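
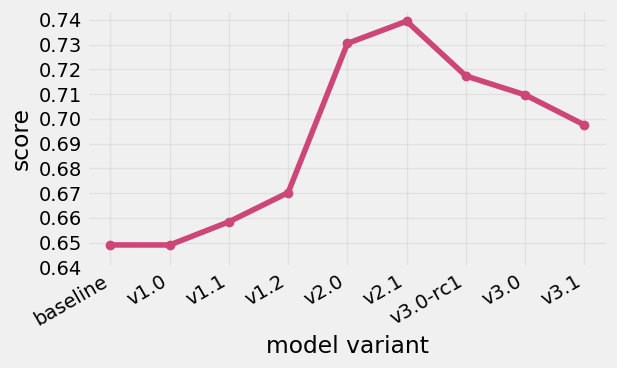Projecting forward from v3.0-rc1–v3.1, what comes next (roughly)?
Last three: 0.72, 0.71, 0.70 → slope ≈ -0.01/step → next ≈ 0.69.

≈ 0.69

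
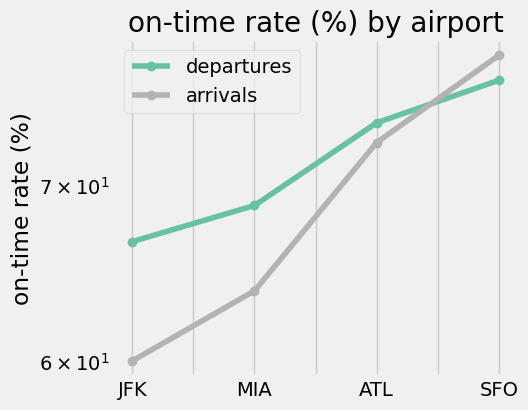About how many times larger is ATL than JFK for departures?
ATL ≈ 74, JFK ≈ 66; 74/66 ≈ 1.12.

≈ 1.12×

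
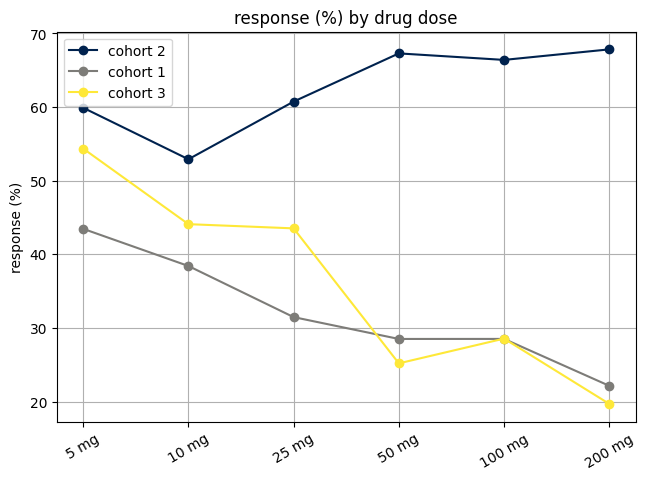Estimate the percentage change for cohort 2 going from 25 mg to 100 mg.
25 mg ≈ 60, 100 mg ≈ 65; (65 − 60) / 60 ≈ +8.3%.

≈ +8.3%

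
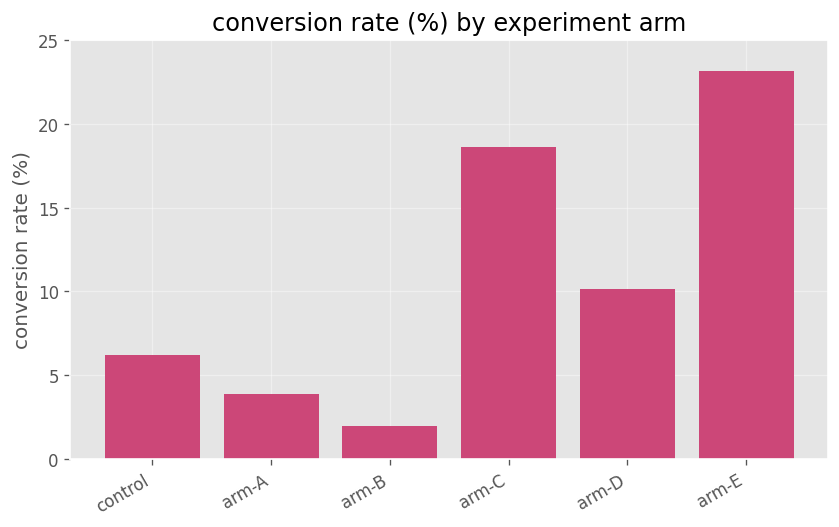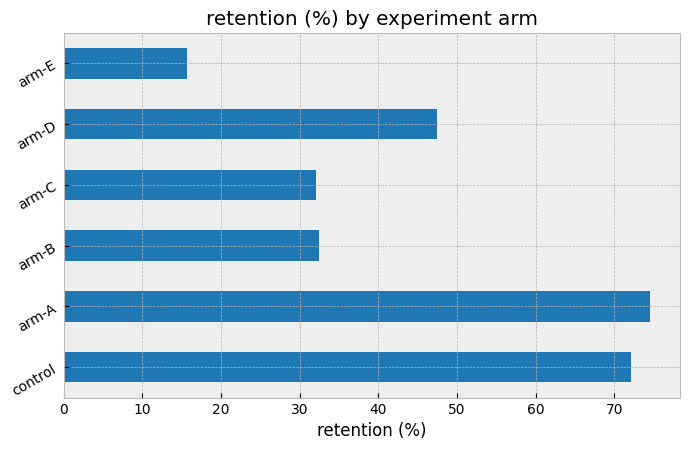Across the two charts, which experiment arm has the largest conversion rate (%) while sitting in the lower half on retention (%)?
Chart 2 median retention (%) ≈ 40; below-median experiment arms: arm-B, arm-C, arm-E. Among those, arm-E has the highest conversion rate (%) (≈ 25).

arm-E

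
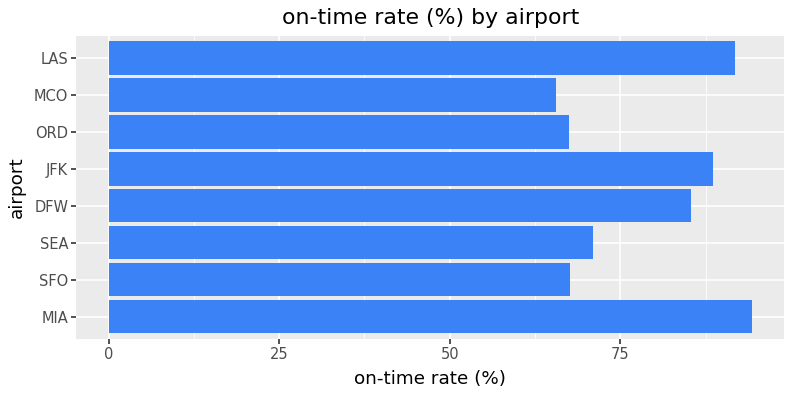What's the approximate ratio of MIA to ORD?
MIA ≈ 90, ORD ≈ 70; 90/70 ≈ 1.29.

≈ 1.29×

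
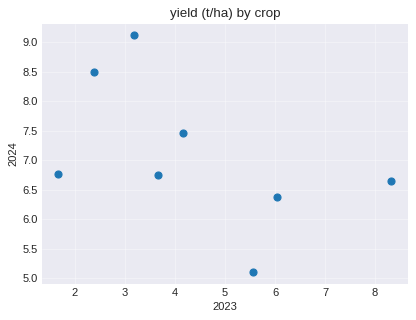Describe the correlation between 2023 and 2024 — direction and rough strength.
negative, moderate

Points are negatively correlated; moderate (|r| ≈ 0.5).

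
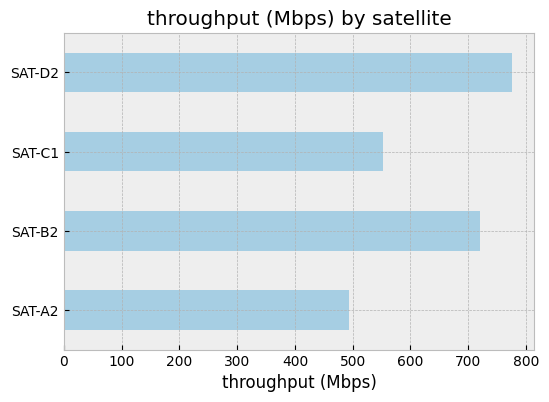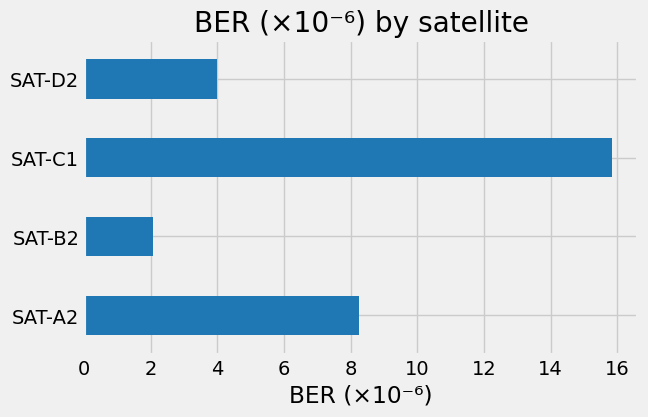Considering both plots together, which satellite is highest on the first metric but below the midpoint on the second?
Chart 2 median BER (×10⁻⁶) ≈ 6; below-median satellites: SAT-B2, SAT-D2. Among those, SAT-D2 has the highest throughput (Mbps) (≈ 800).

SAT-D2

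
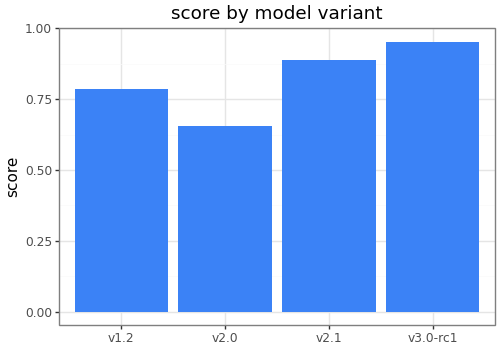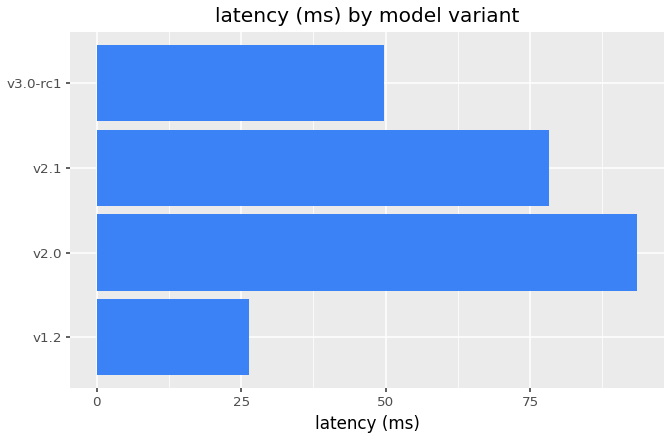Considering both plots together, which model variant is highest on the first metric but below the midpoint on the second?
v3.0-rc1

Chart 2 median latency (ms) ≈ 60; below-median model variants: v1.2, v3.0-rc1. Among those, v3.0-rc1 has the highest score (≈ 1).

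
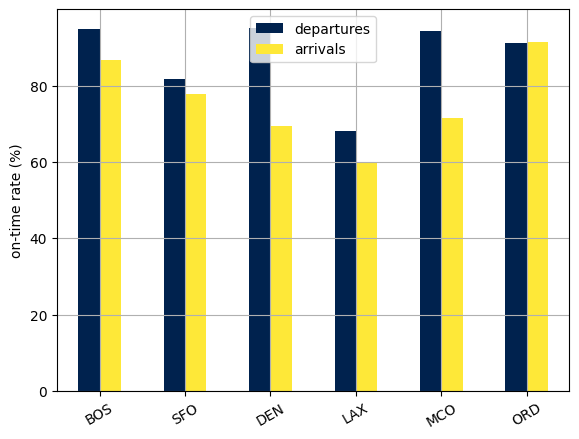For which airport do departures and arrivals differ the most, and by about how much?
DEN, ≈ 30 %

DEN: departures ≈ 100, arrivals ≈ 70 → gap ≈ 30. Next-largest (MCO) is only ≈ 20.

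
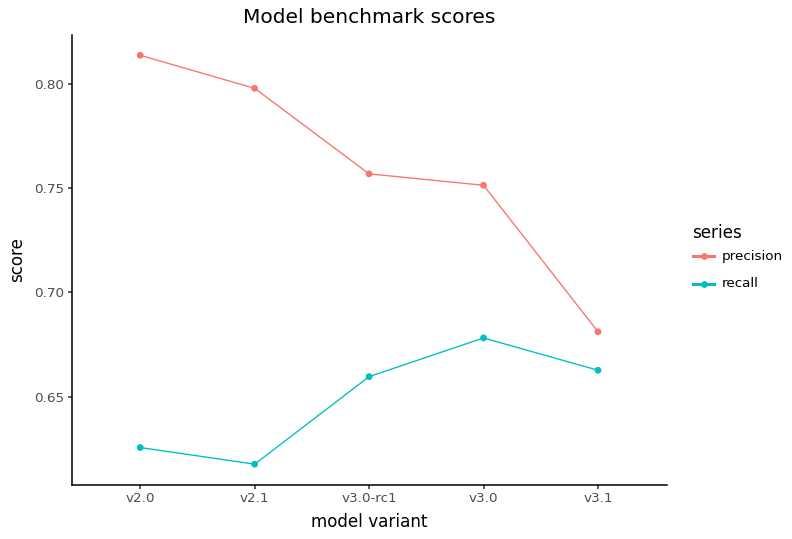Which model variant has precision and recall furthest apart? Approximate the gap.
v2.0, ≈ 0.20

v2.0: precision ≈ 0.82, recall ≈ 0.62 → gap ≈ 0.20. Next-largest (v2.1) is only ≈ 0.18.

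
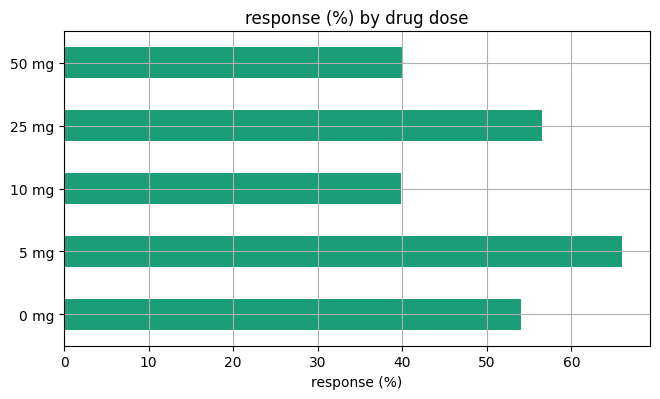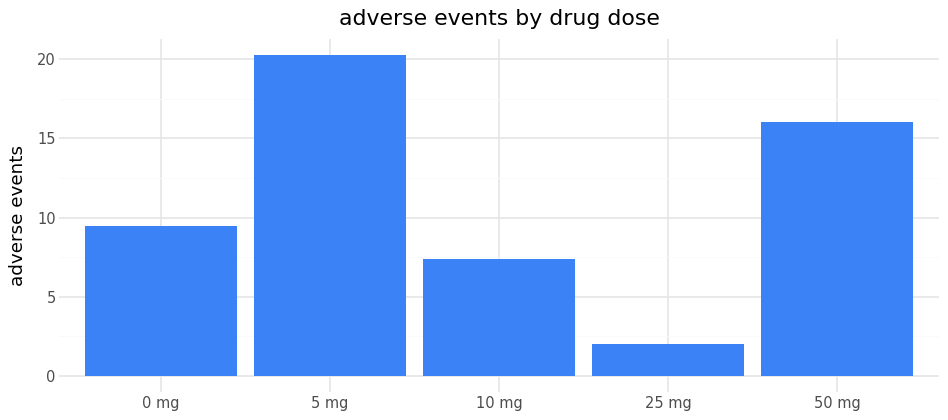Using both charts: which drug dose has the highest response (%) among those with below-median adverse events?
25 mg

Chart 2 median adverse events ≈ 10; below-median drug doses: 10 mg, 25 mg. Among those, 25 mg has the highest response (%) (≈ 60).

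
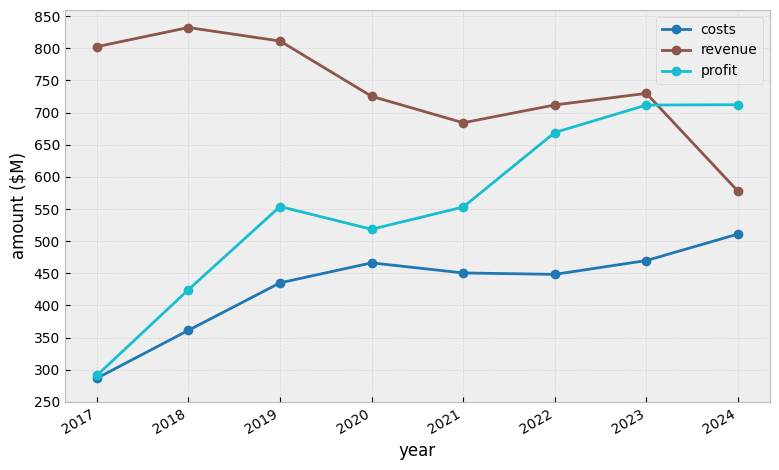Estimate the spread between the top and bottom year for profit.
≈ 400

Max 2024 ≈ 700, min 2017 ≈ 300; range ≈ 400.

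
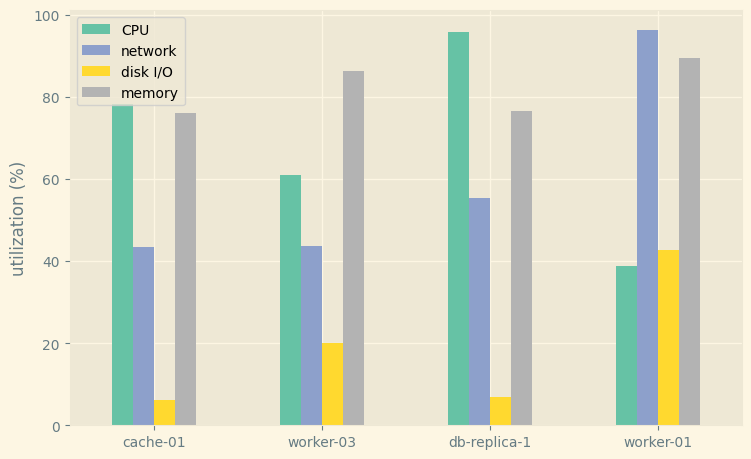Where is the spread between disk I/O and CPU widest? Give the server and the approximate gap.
db-replica-1, ≈ 90 %

db-replica-1: disk I/O ≈ 10, CPU ≈ 100 → gap ≈ 90. Next-largest (cache-01) is only ≈ 70.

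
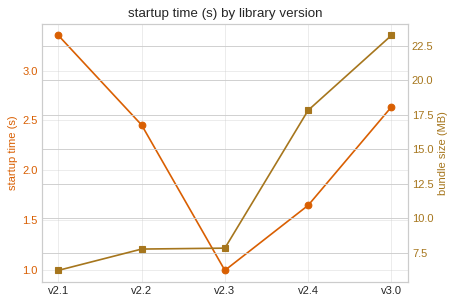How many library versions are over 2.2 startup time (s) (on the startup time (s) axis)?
3

Above 2.2: v2.1, v2.2, v3.0.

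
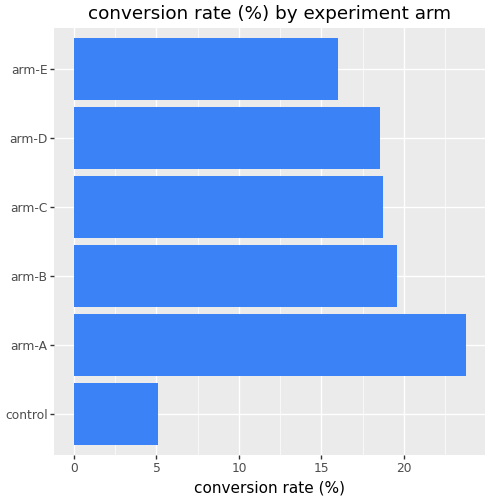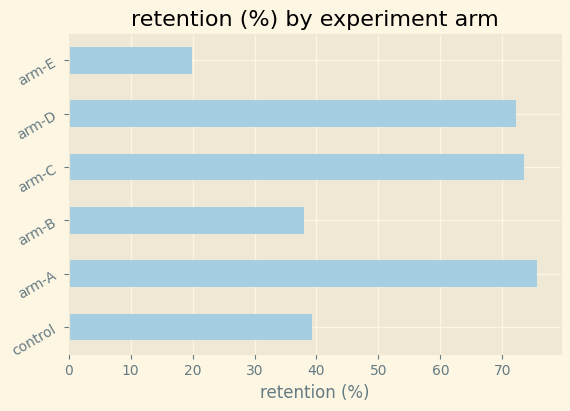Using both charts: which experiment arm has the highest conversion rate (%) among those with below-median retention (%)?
Chart 2 median retention (%) ≈ 60; below-median experiment arms: control, arm-B, arm-E. Among those, arm-B has the highest conversion rate (%) (≈ 20).

arm-B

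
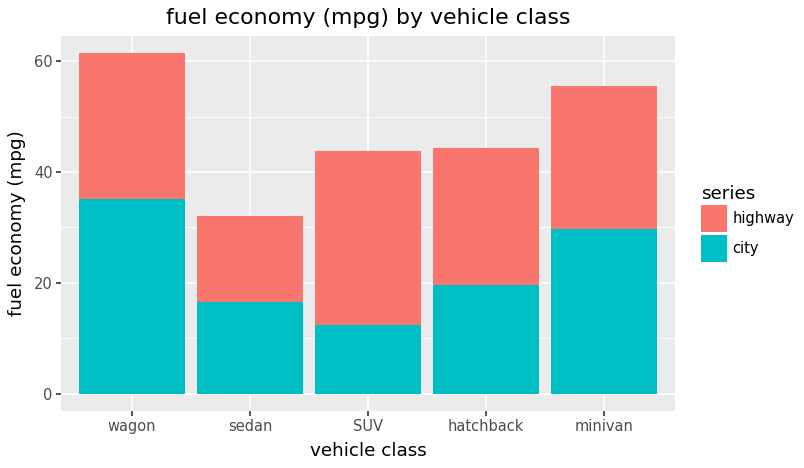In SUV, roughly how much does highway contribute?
highway top ≈ 40, bottom ≈ 10; segment ≈ 30.

≈ 30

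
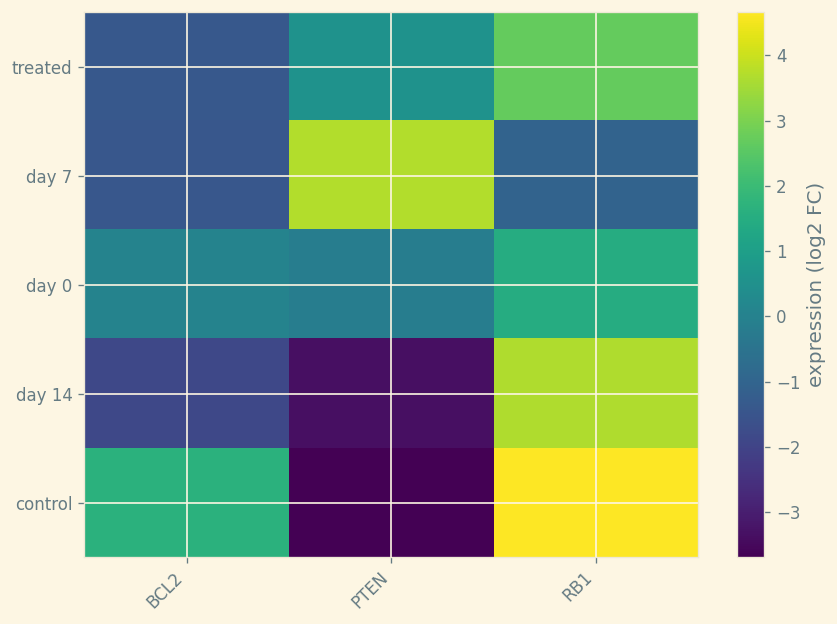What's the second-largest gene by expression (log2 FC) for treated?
PTEN

Top 3 for treated: RB1 ≈ 3, PTEN ≈ 1, BCL2 ≈ -1.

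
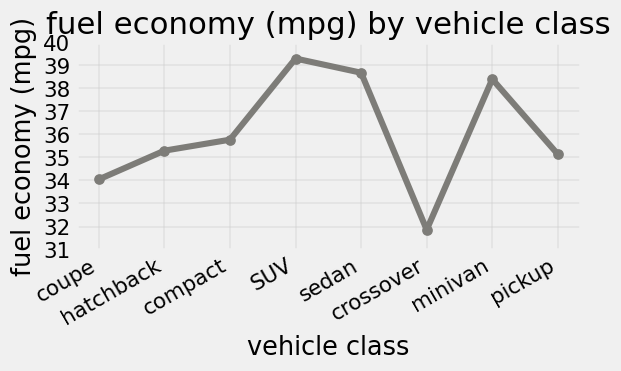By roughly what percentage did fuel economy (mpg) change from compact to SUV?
compact ≈ 36, SUV ≈ 39; (39 − 36) / 36 ≈ +8.3%.

≈ +8.3%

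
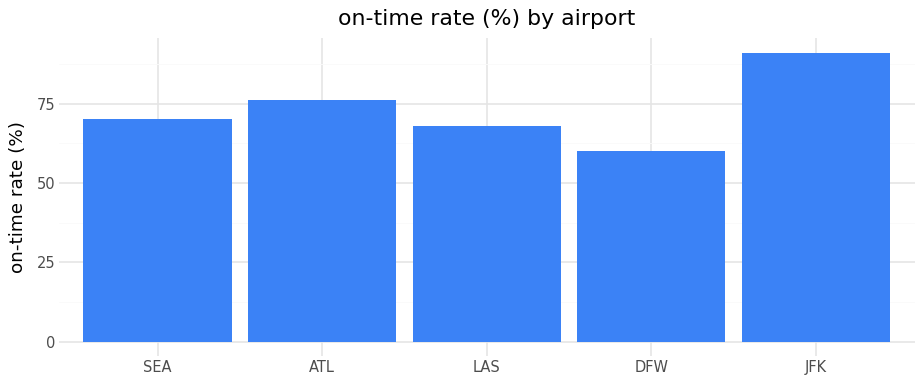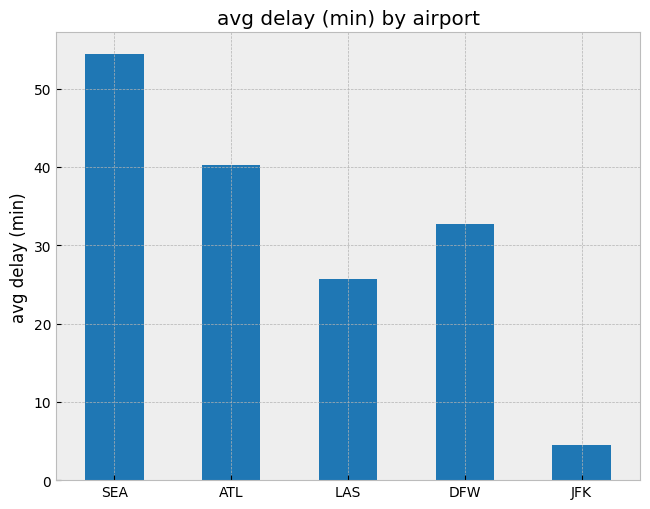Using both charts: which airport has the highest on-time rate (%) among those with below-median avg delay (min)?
JFK

Chart 2 median avg delay (min) ≈ 35; below-median airports: LAS, JFK. Among those, JFK has the highest on-time rate (%) (≈ 90).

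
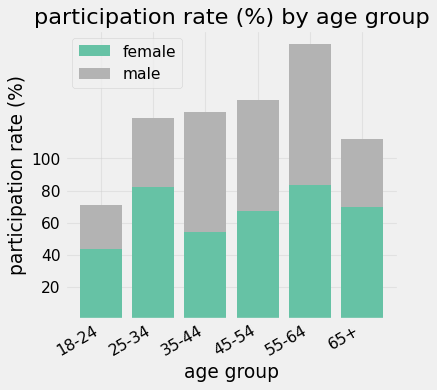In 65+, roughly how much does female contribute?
female top ≈ 60, bottom ≈ 0; segment ≈ 60.

≈ 60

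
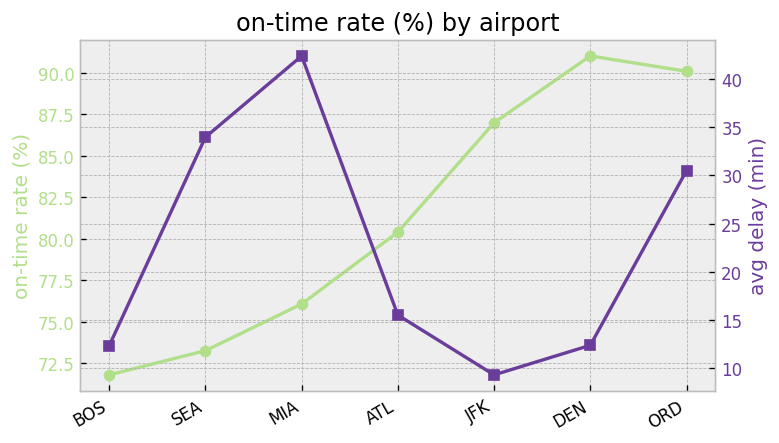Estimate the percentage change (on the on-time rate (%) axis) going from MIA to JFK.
≈ +13.2%

MIA ≈ 76, JFK ≈ 86; (86 − 76) / 76 ≈ +13.2%.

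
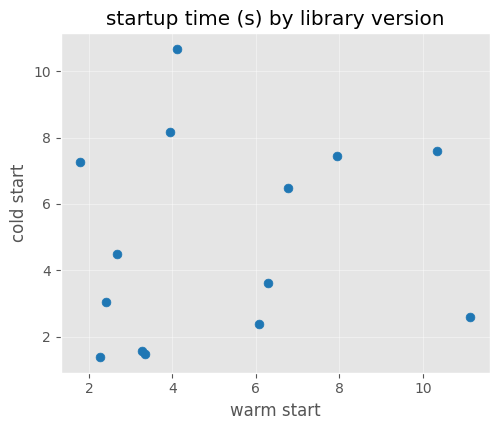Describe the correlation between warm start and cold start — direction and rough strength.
Points are roughly uncorrelated; weak (|r| ≈ 0.1).

no clear correlation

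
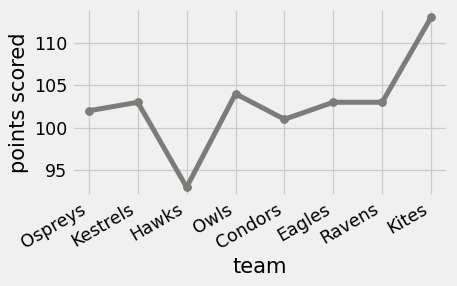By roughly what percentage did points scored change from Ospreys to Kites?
Ospreys ≈ 102, Kites ≈ 112; (112 − 102) / 102 ≈ +9.8%.

≈ +9.8%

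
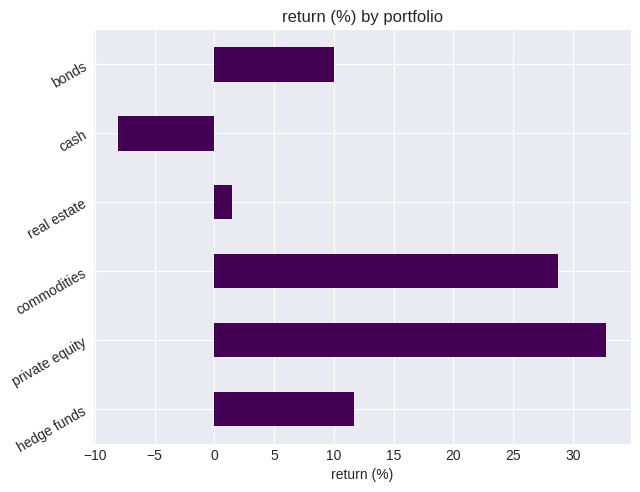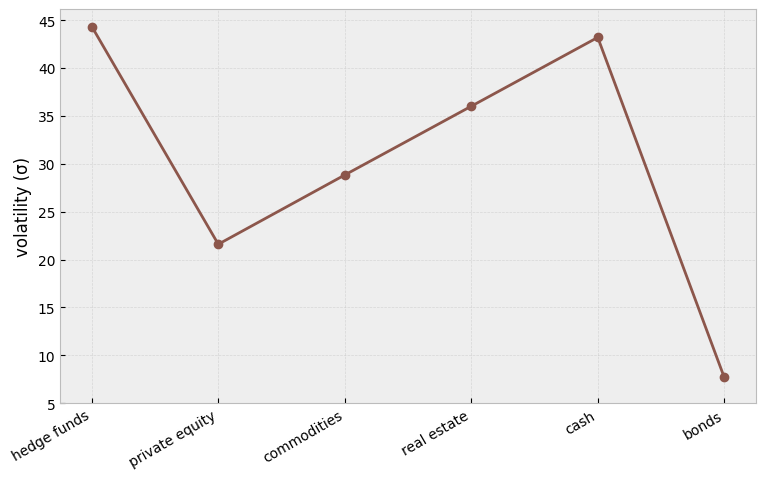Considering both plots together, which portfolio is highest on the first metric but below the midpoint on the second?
private equity

Chart 2 median volatility (σ) ≈ 30; below-median portfolios: private equity, commodities, bonds. Among those, private equity has the highest return (%) (≈ 35).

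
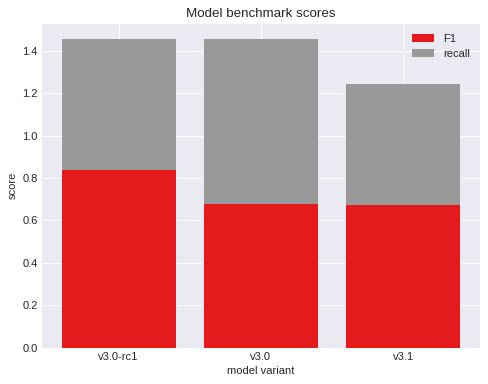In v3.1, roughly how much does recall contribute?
recall top ≈ 1.2, bottom ≈ 0.6; segment ≈ 0.6.

≈ 0.6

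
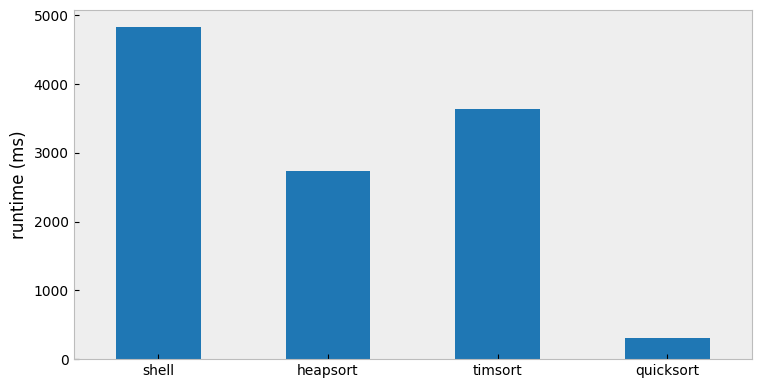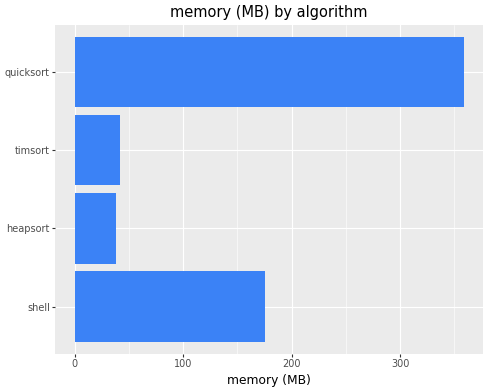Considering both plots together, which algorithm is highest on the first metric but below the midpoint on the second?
Chart 2 median memory (MB) ≈ 100; below-median algorithms: heapsort, timsort. Among those, timsort has the highest runtime (ms) (≈ 3500).

timsort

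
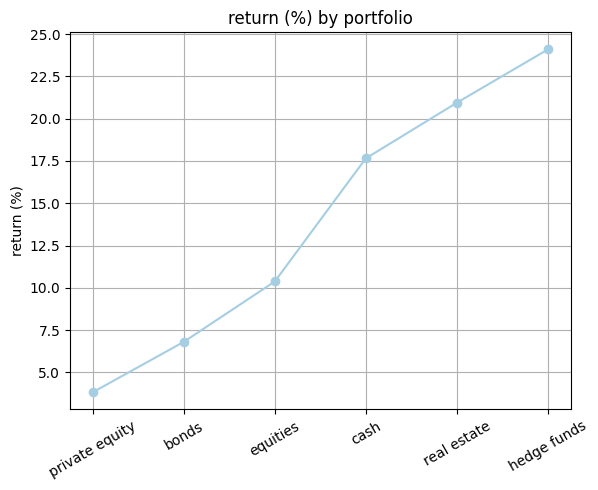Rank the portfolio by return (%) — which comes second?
Top 3: hedge funds ≈ 24, real estate ≈ 20, cash ≈ 18.

real estate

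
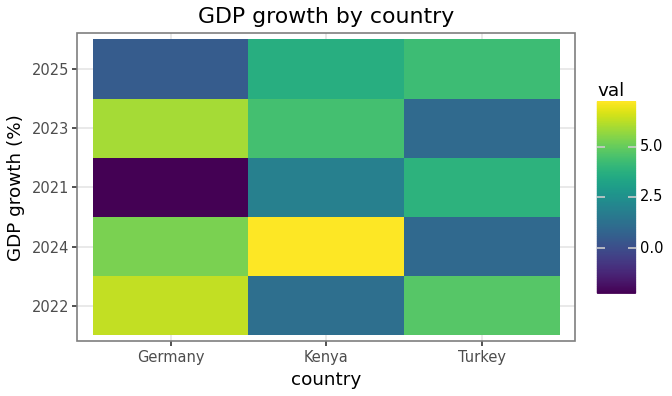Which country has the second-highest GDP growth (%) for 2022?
Top 3 for 2022: Germany ≈ 6, Turkey ≈ 5, Kenya ≈ 1.

Turkey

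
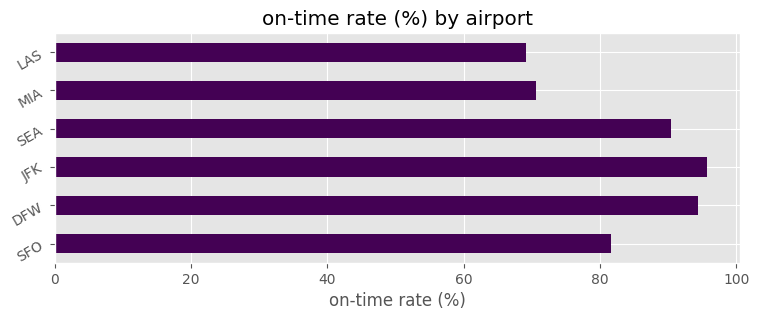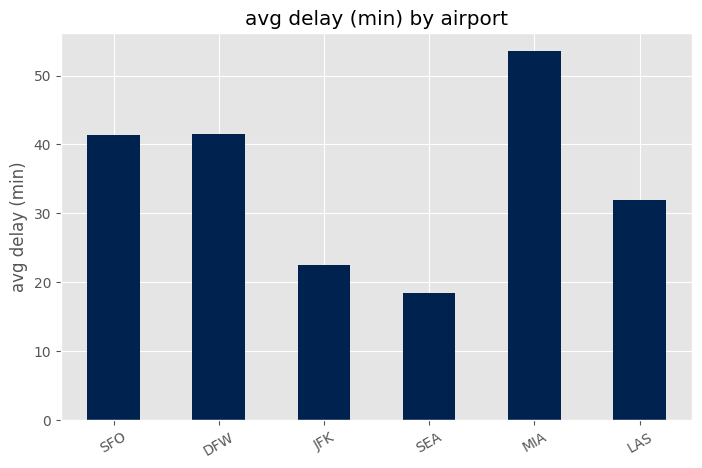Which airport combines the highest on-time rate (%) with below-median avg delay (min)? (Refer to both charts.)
JFK

Chart 2 median avg delay (min) ≈ 35; below-median airports: JFK, SEA, LAS. Among those, JFK has the highest on-time rate (%) (≈ 100).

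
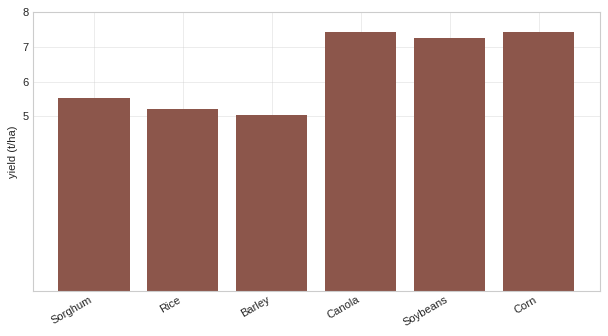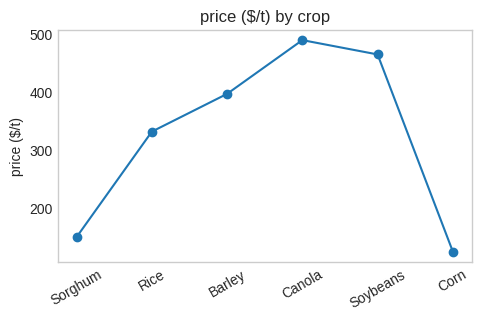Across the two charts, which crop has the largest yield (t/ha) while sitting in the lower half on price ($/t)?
Corn

Chart 2 median price ($/t) ≈ 350; below-median crops: Sorghum, Rice, Corn. Among those, Corn has the highest yield (t/ha) (≈ 7).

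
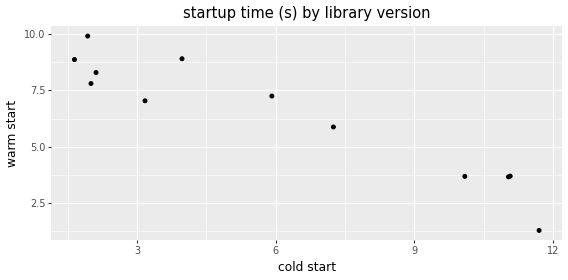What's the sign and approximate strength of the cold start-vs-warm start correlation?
Points are negatively correlated; strong (|r| ≈ 0.9).

negative, strong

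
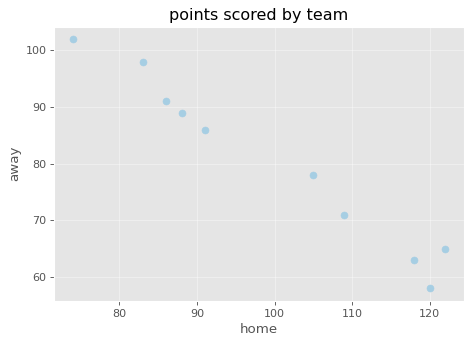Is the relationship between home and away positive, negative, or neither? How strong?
negative, strong

Points are negatively correlated; strong (|r| ≈ 1.0).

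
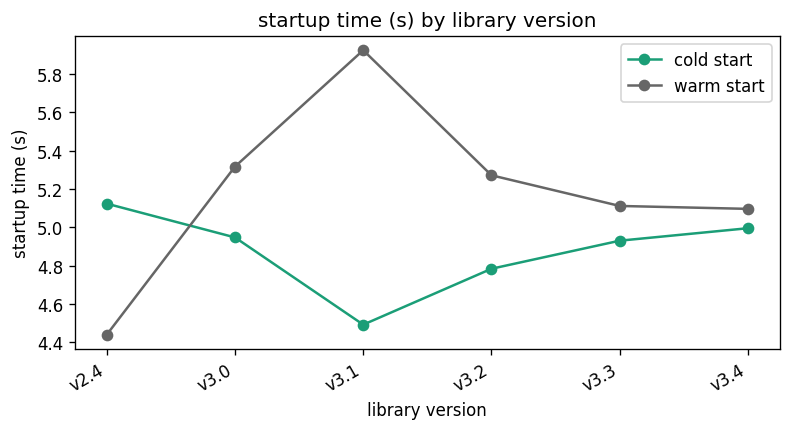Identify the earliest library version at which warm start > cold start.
v2.4: warm start ≈ 4.4 vs cold start ≈ 5.2 (not yet); v3.0: warm start ≈ 5.4 vs cold start ≈ 5.0 (first crossover).

v3.0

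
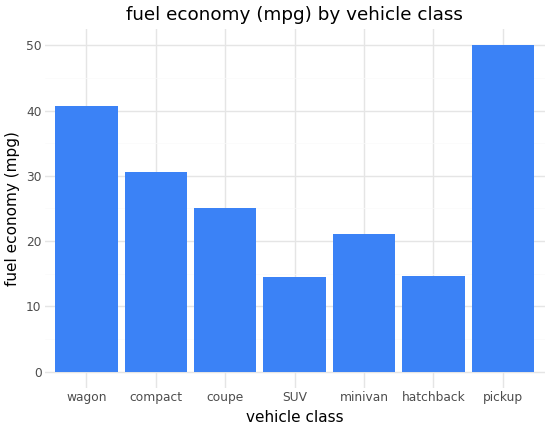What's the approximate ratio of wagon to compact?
wagon ≈ 40, compact ≈ 30; 40/30 ≈ 1.33.

≈ 1.33×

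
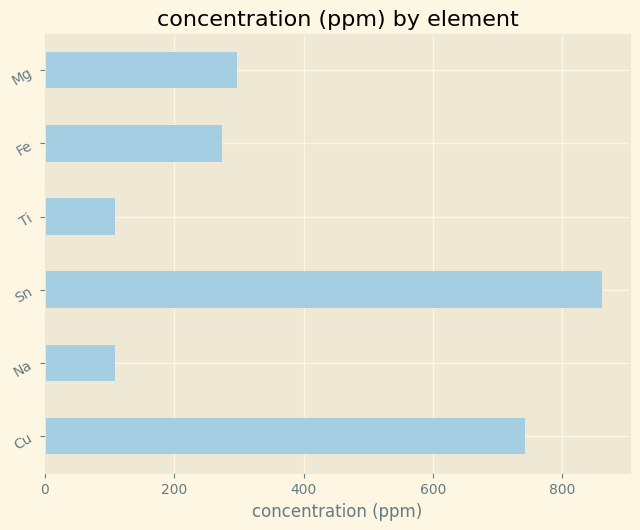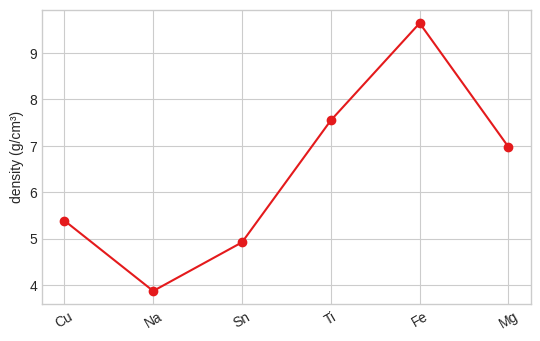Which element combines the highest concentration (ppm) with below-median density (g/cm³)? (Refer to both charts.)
Sn

Chart 2 median density (g/cm³) ≈ 6; below-median elements: Cu, Na, Sn. Among those, Sn has the highest concentration (ppm) (≈ 900).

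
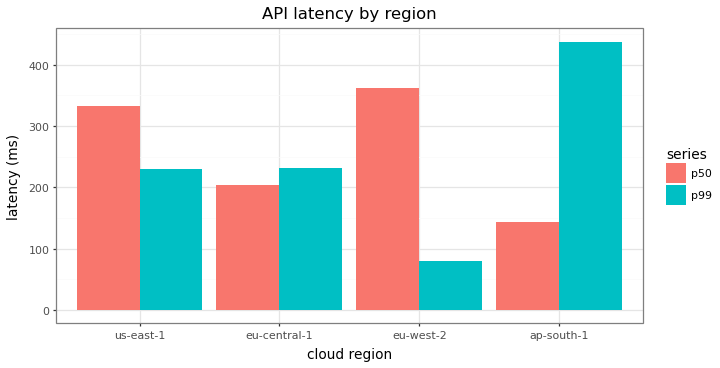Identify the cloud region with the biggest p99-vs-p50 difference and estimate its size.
ap-south-1, ≈ 300 ms

ap-south-1: p99 ≈ 450, p50 ≈ 150 → gap ≈ 300. Next-largest (eu-west-2) is only ≈ 250.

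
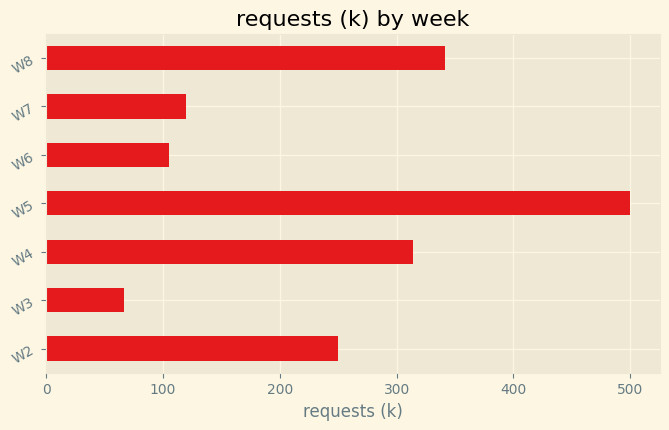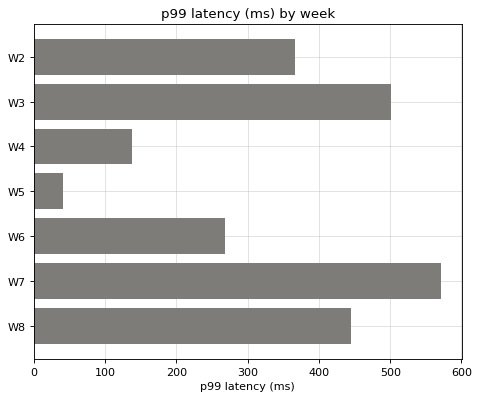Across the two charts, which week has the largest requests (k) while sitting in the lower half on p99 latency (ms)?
W5

Chart 2 median p99 latency (ms) ≈ 400; below-median weeks: W4, W5, W6. Among those, W5 has the highest requests (k) (≈ 500).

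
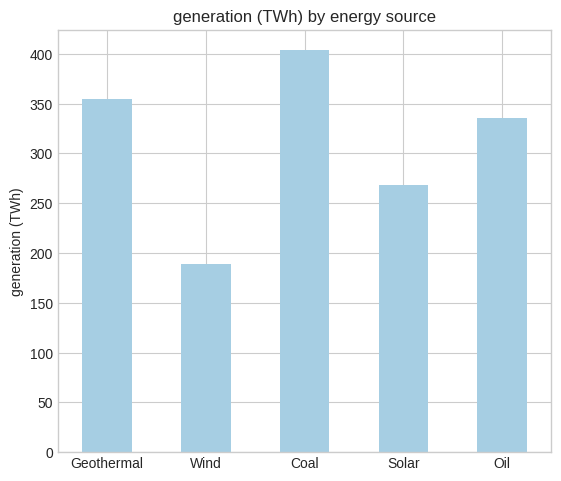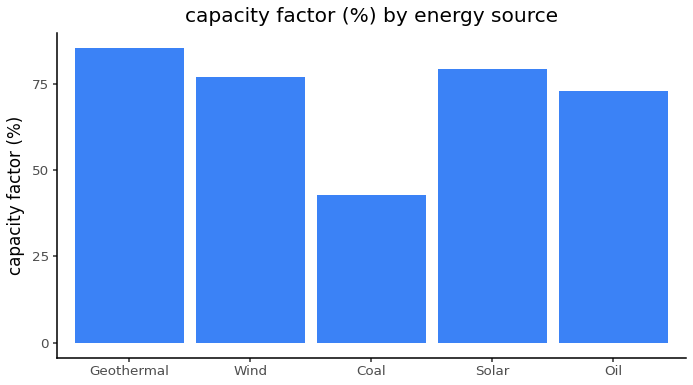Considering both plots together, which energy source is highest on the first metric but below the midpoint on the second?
Chart 2 median capacity factor (%) ≈ 80; below-median energy sources: Coal, Oil. Among those, Coal has the highest generation (TWh) (≈ 400).

Coal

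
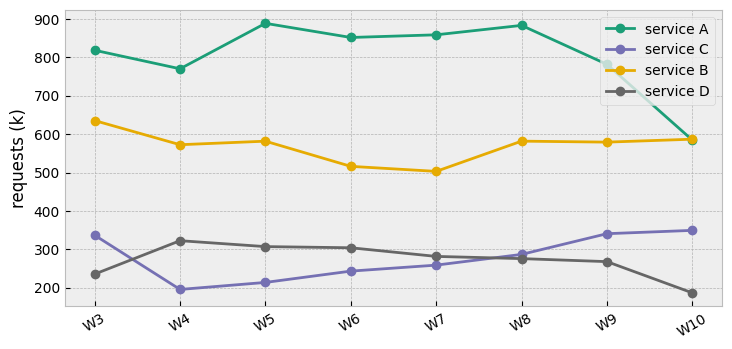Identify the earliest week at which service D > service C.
W4

W3: service D ≈ 200 vs service C ≈ 300 (not yet); W4: service D ≈ 300 vs service C ≈ 200 (first crossover).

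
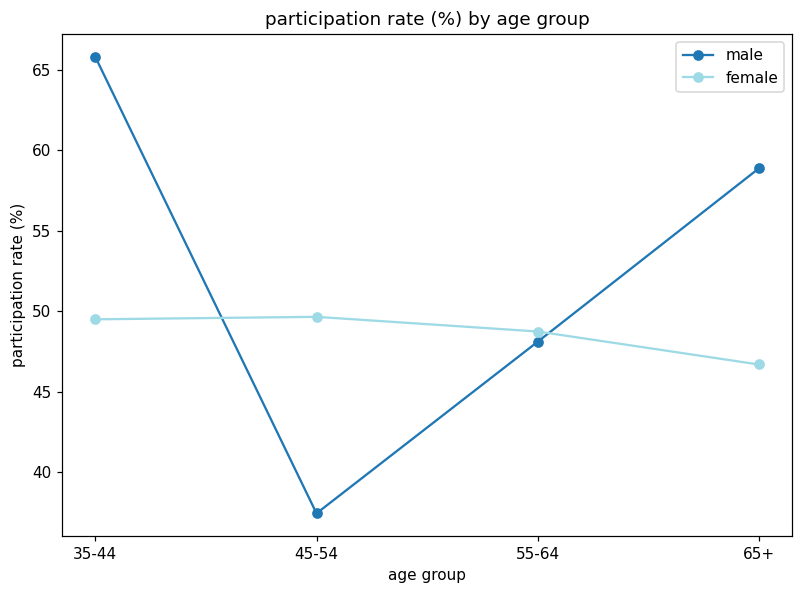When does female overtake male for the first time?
45-54

35-44: female ≈ 50 vs male ≈ 65 (not yet); 45-54: female ≈ 50 vs male ≈ 35 (first crossover).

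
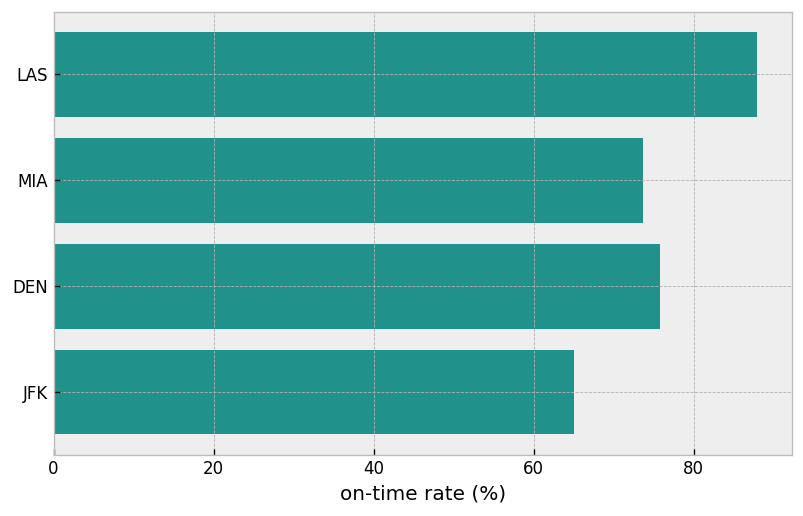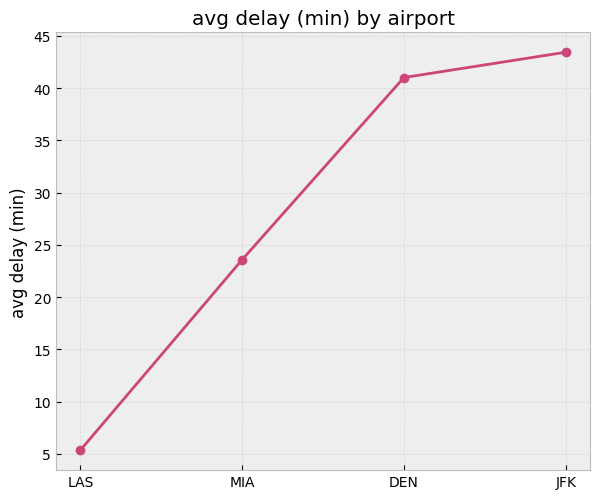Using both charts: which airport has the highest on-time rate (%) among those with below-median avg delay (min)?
Chart 2 median avg delay (min) ≈ 30; below-median airports: LAS, MIA. Among those, LAS has the highest on-time rate (%) (≈ 90).

LAS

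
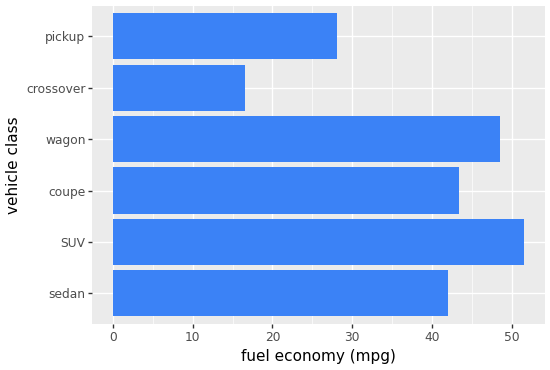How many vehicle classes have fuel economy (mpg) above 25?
Above 25: sedan, SUV, coupe, wagon, pickup.

5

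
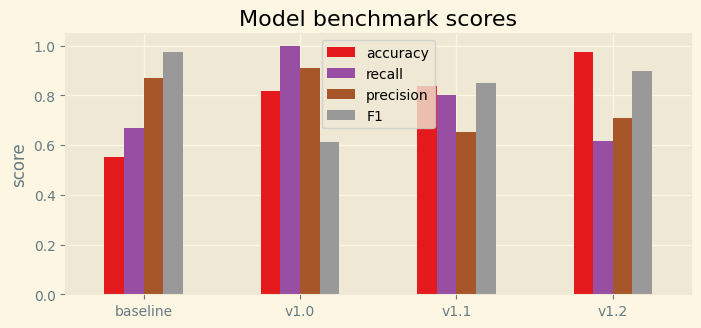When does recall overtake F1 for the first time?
baseline: recall ≈ 0.7 vs F1 ≈ 1.0 (not yet); v1.0: recall ≈ 1.0 vs F1 ≈ 0.6 (first crossover).

v1.0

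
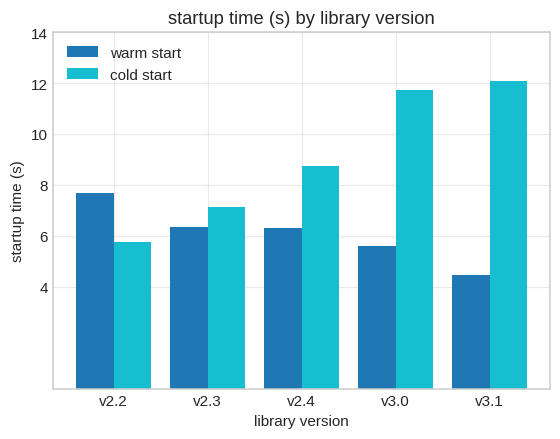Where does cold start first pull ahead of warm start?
v2.2: cold start ≈ 6 vs warm start ≈ 8 (not yet); v2.3: cold start ≈ 8 vs warm start ≈ 6 (first crossover).

v2.3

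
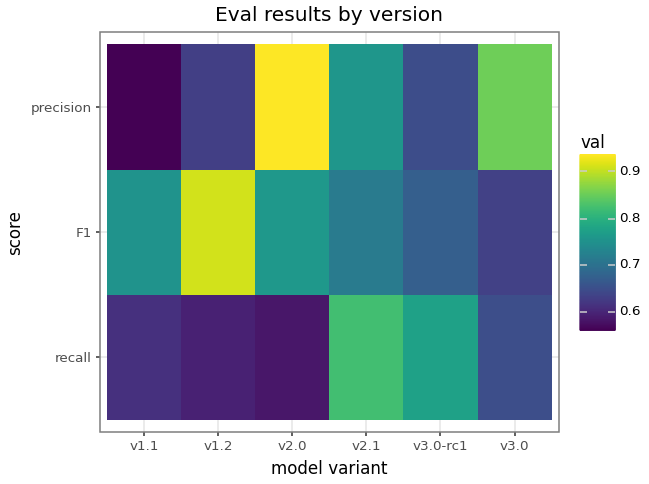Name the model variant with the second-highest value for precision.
Top 3 for precision: v2.0 ≈ 0.95, v3.0 ≈ 0.85, v2.1 ≈ 0.75.

v3.0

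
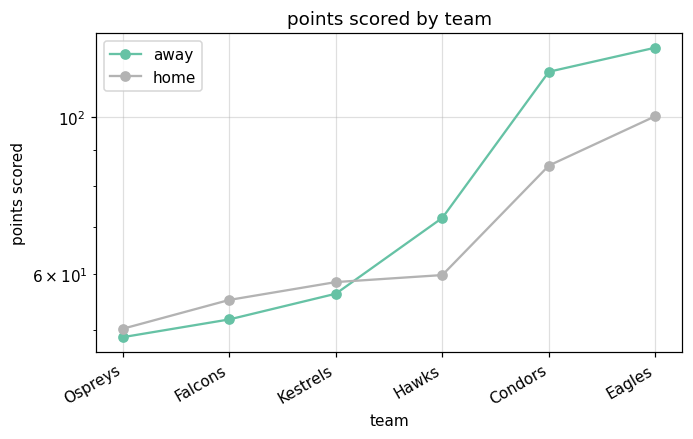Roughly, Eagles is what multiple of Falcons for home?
Eagles ≈ 100, Falcons ≈ 60; 100/60 ≈ 1.67.

≈ 1.67×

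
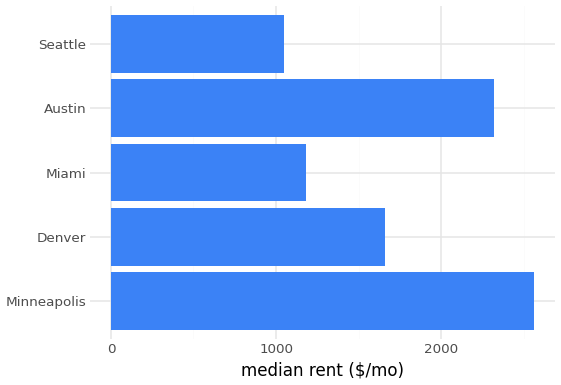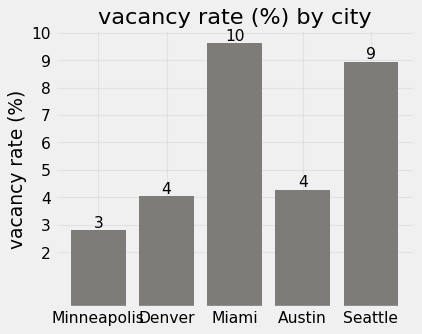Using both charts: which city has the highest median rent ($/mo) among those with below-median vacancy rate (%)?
Minneapolis

Chart 2 median vacancy rate (%) ≈ 4; below-median cities: Minneapolis, Denver. Among those, Minneapolis has the highest median rent ($/mo) (≈ 2500).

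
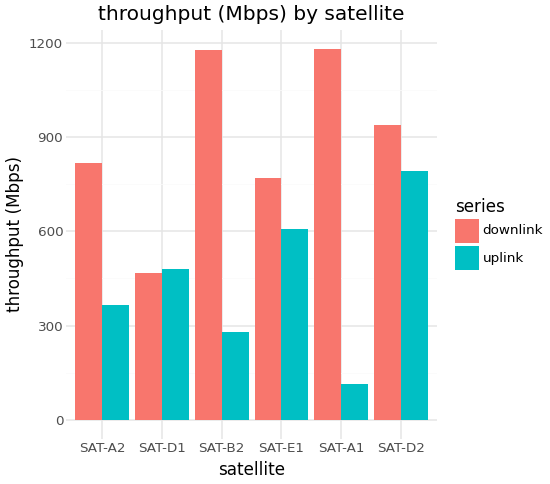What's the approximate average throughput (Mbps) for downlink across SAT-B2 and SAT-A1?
≈ 1200

(1200 + 1200) / 2 ≈ 1200.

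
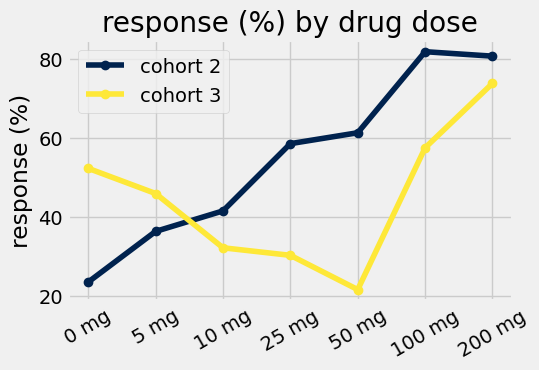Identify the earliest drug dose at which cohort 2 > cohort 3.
10 mg

5 mg: cohort 2 ≈ 40 vs cohort 3 ≈ 50 (not yet); 10 mg: cohort 2 ≈ 40 vs cohort 3 ≈ 30 (first crossover).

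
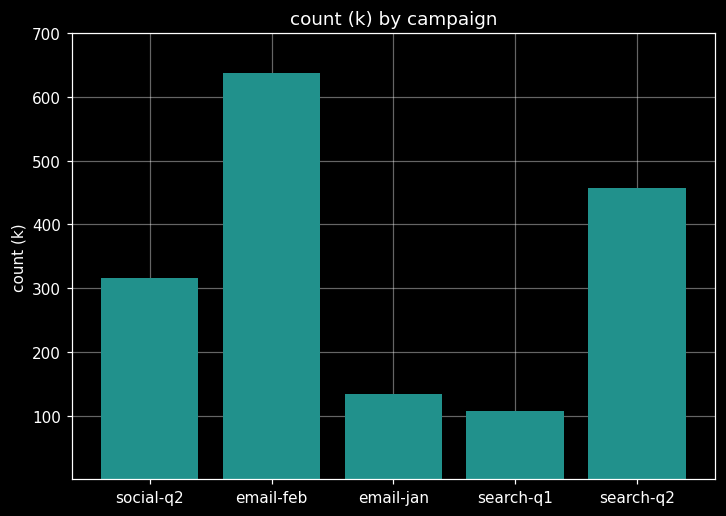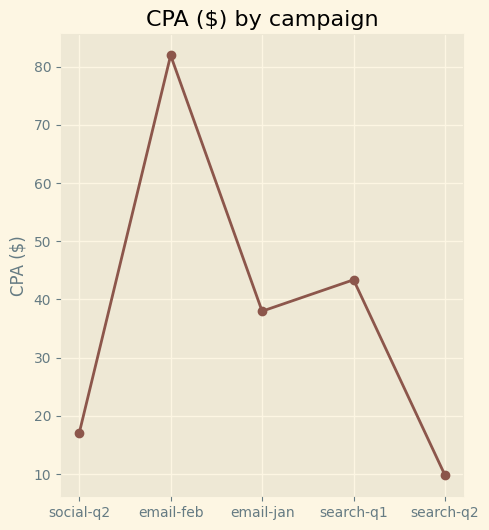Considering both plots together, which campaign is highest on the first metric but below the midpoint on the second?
search-q2

Chart 2 median CPA ($) ≈ 40; below-median campaigns: social-q2, search-q2. Among those, search-q2 has the highest count (k) (≈ 500).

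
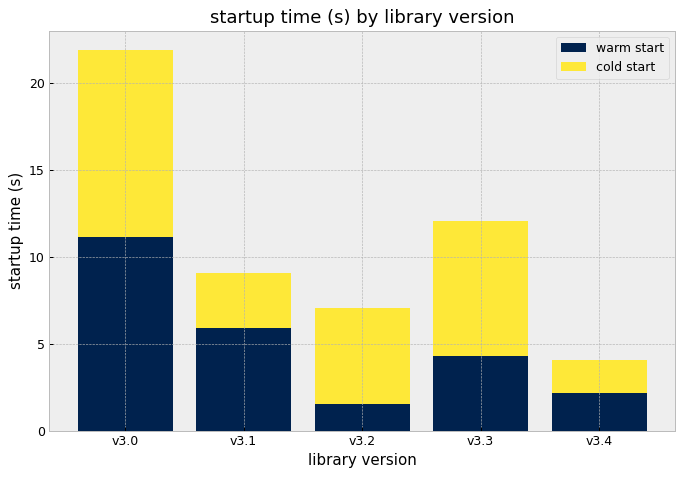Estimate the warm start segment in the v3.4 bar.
warm start top ≈ 2, bottom ≈ 0; segment ≈ 2.

≈ 2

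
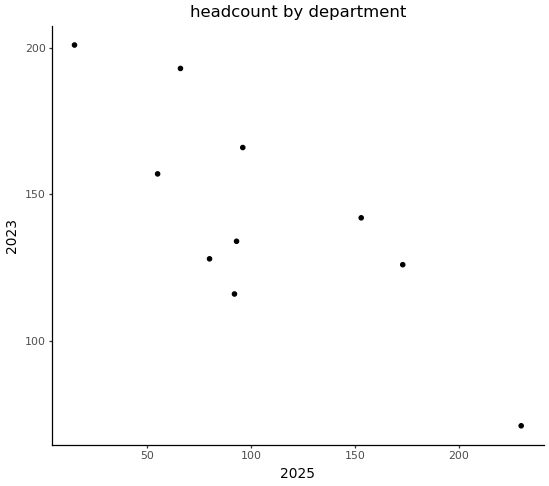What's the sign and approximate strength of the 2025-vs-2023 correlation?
negative, strong

Points are negatively correlated; strong (|r| ≈ 0.8).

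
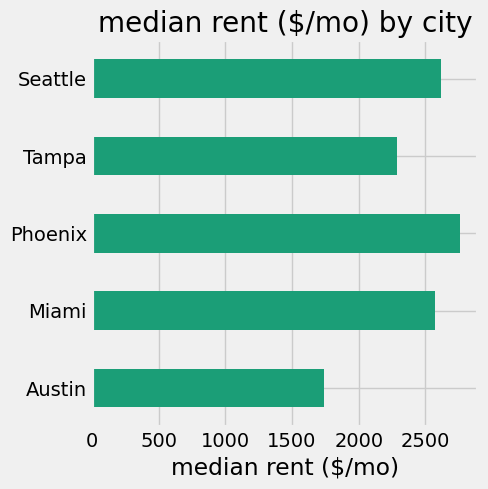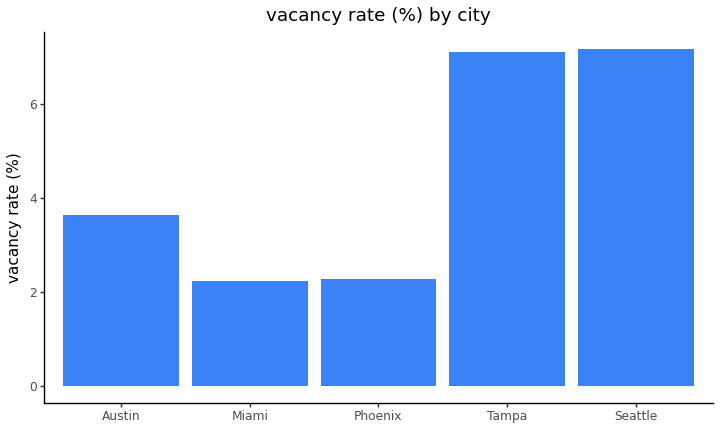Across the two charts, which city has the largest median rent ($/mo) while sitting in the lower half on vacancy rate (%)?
Phoenix

Chart 2 median vacancy rate (%) ≈ 4; below-median cities: Miami, Phoenix. Among those, Phoenix has the highest median rent ($/mo) (≈ 3000).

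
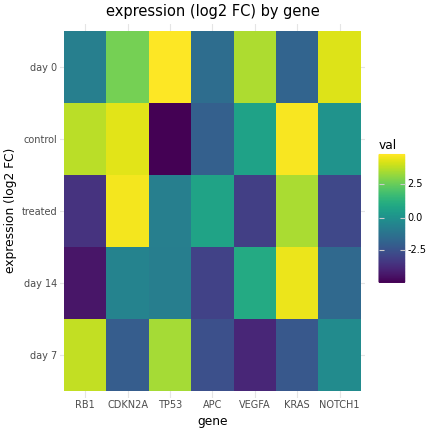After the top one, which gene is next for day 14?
Top 3 for day 14: KRAS ≈ 5, VEGFA ≈ 1, CDKN2A ≈ -1.

VEGFA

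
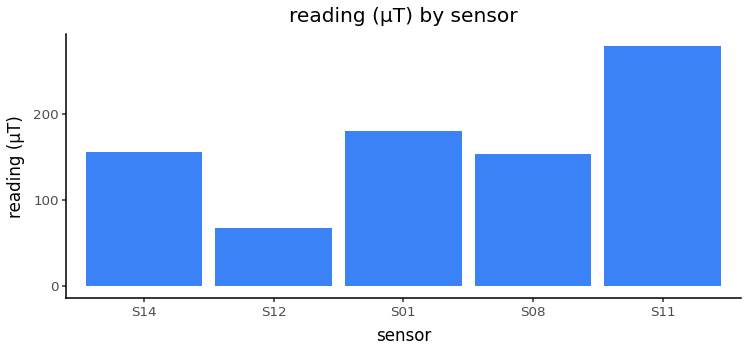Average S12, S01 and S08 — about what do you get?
(75 + 175 + 150) / 3 ≈ 133.

≈ 133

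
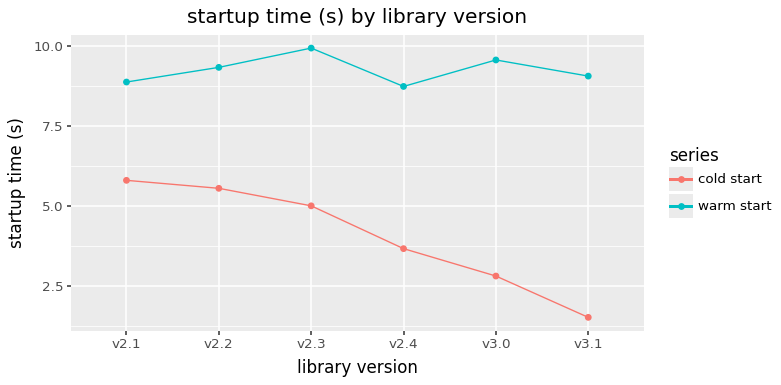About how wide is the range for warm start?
Max v2.3 ≈ 10, min v2.4 ≈ 9; range ≈ 1.

≈ 1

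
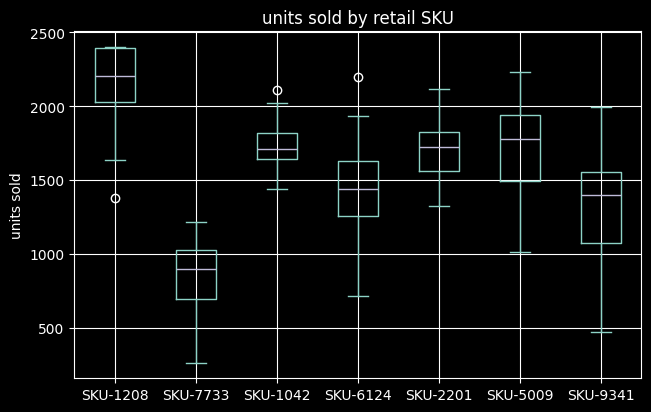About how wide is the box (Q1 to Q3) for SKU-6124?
≈ 400

Q3 ≈ 1600, Q1 ≈ 1200; IQR ≈ 400.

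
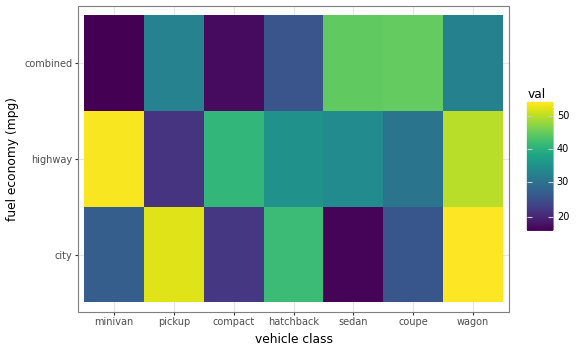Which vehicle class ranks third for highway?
compact

Top 4 for highway: minivan ≈ 55, wagon ≈ 50, compact ≈ 40, hatchback ≈ 35.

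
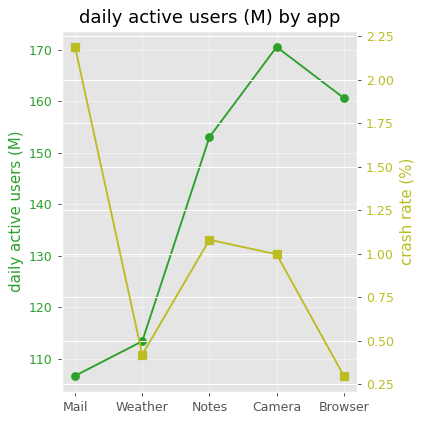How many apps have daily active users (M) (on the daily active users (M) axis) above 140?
Above 140: Notes, Camera, Browser.

3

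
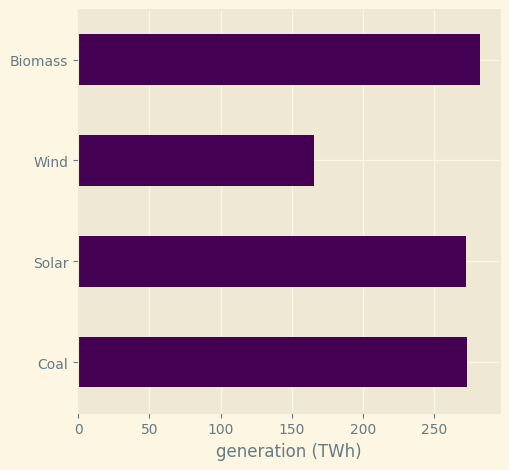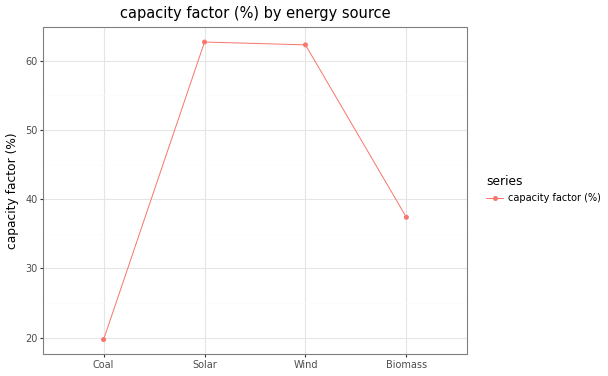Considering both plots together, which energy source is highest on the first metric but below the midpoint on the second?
Chart 2 median capacity factor (%) ≈ 50; below-median energy sources: Coal, Biomass. Among those, Biomass has the highest generation (TWh) (≈ 300).

Biomass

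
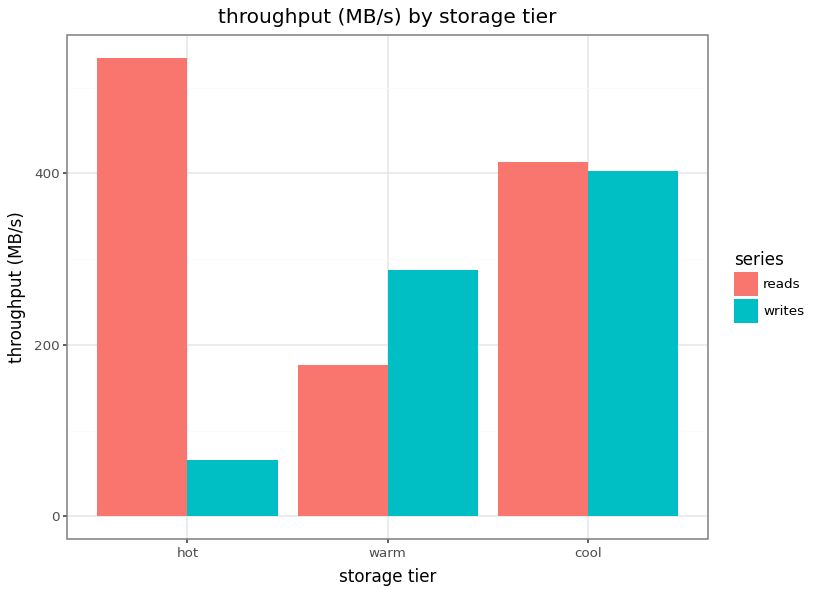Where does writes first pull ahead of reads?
hot: writes ≈ 50 vs reads ≈ 550 (not yet); warm: writes ≈ 300 vs reads ≈ 200 (first crossover).

warm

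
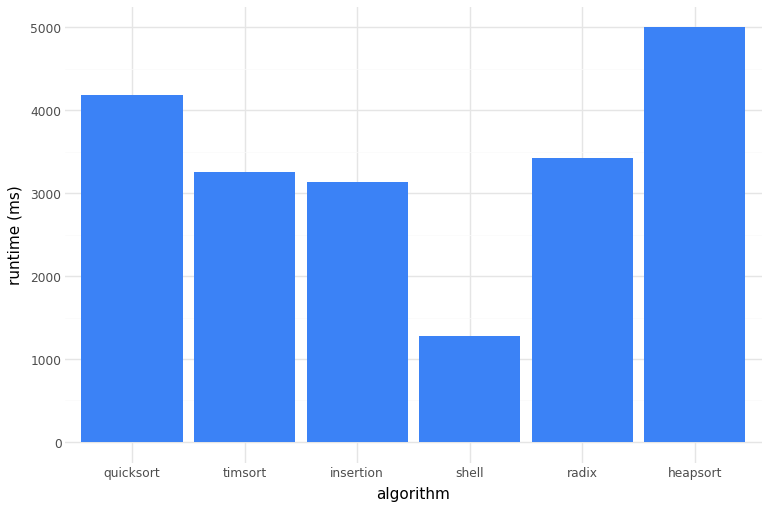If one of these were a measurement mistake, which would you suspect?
shell ≈ 1500; the rest sit between ≈ 3000 and ≈ 5000.

shell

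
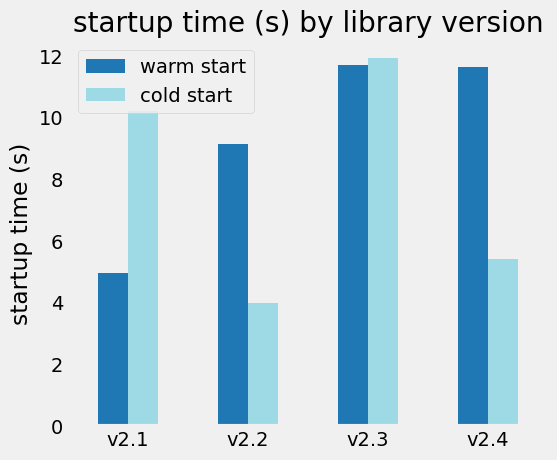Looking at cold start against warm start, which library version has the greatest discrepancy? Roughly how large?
v2.4, ≈ 7 s

v2.4: cold start ≈ 5, warm start ≈ 12 → gap ≈ 7. Next-largest (v2.1) is only ≈ 5.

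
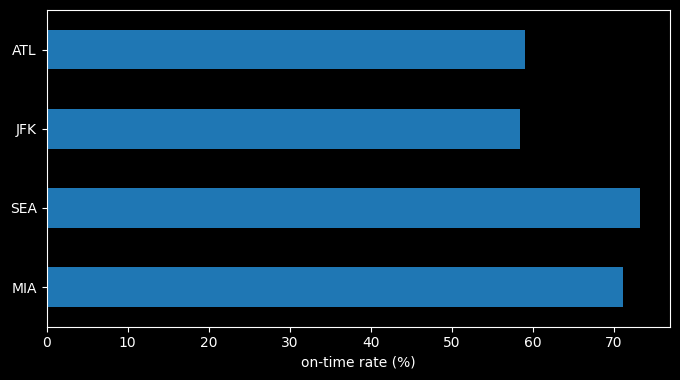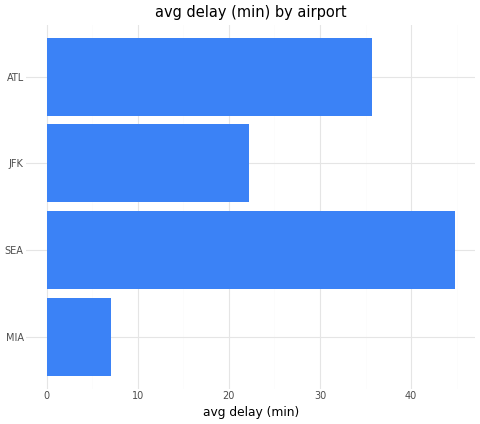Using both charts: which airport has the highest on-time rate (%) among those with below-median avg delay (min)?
Chart 2 median avg delay (min) ≈ 30; below-median airports: MIA, JFK. Among those, MIA has the highest on-time rate (%) (≈ 70).

MIA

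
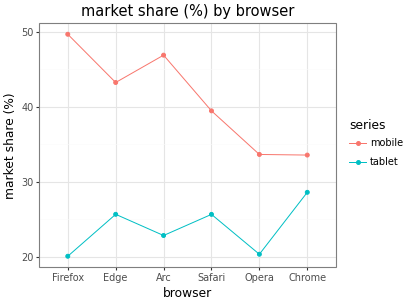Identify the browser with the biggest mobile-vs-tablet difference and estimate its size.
Firefox, ≈ 30 %

Firefox: mobile ≈ 50, tablet ≈ 20 → gap ≈ 30. Next-largest (Arc) is only ≈ 20.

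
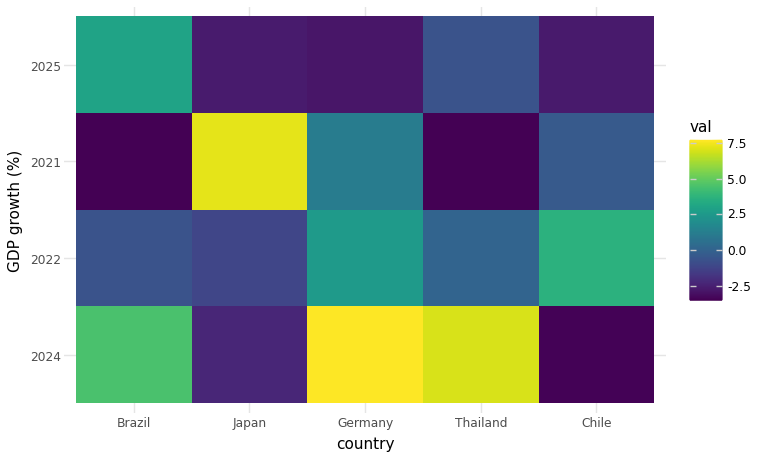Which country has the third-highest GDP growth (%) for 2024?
Top 4 for 2024: Germany ≈ 8, Thailand ≈ 7, Brazil ≈ 4, Japan ≈ -2.

Brazil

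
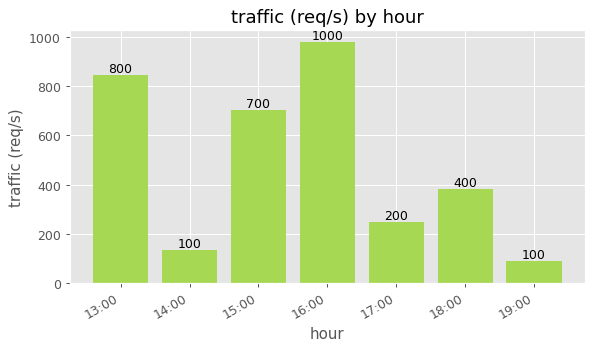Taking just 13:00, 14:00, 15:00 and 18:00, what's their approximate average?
≈ 500

(800 + 100 + 700 + 400) / 4 ≈ 500.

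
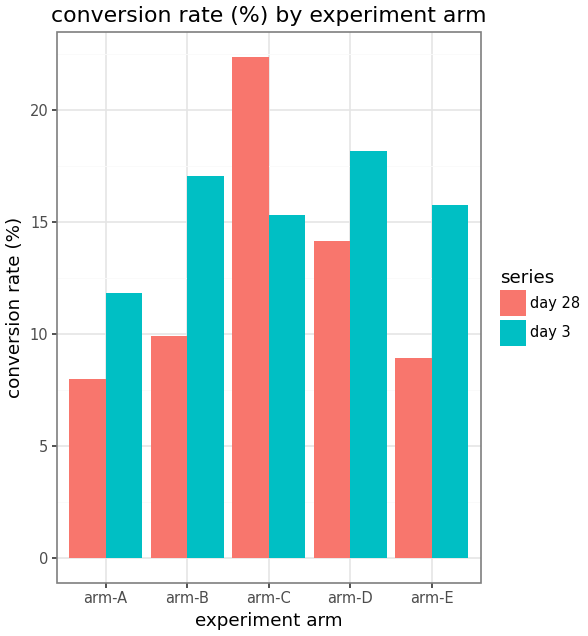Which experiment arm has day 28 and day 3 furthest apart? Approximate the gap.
arm-B, ≈ 8 %

arm-B: day 28 ≈ 10, day 3 ≈ 18 → gap ≈ 8. Next-largest (arm-C) is only ≈ 6.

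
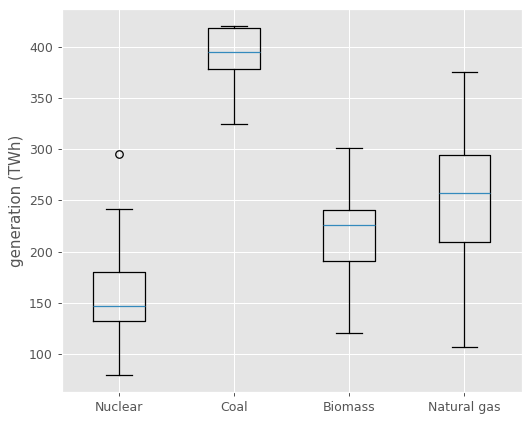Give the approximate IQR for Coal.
≈ 40

Q3 ≈ 420, Q1 ≈ 380; IQR ≈ 40.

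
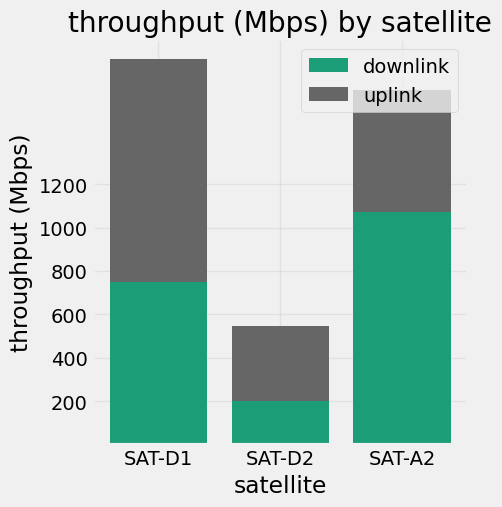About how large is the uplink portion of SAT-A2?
≈ 600

uplink top ≈ 1600, bottom ≈ 1000; segment ≈ 600.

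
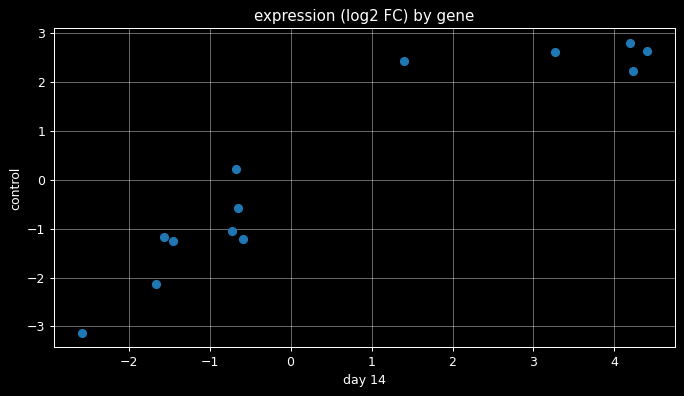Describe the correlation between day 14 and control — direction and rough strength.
Points are positively correlated; strong (|r| ≈ 0.9).

positive, strong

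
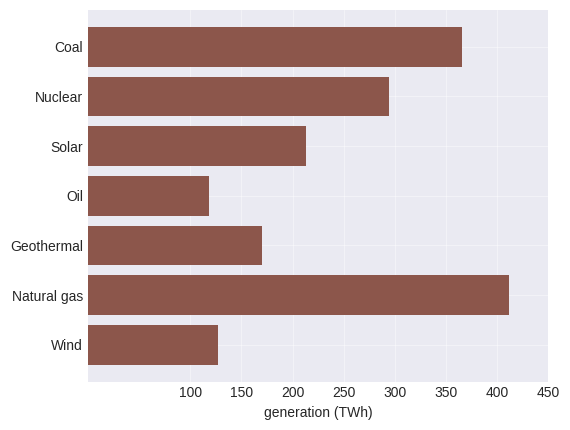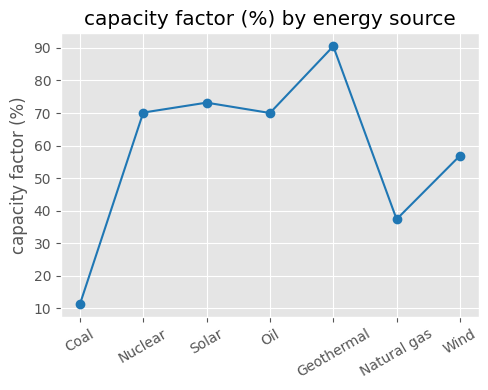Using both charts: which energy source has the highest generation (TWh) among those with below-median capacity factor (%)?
Chart 2 median capacity factor (%) ≈ 70; below-median energy sources: Coal, Natural gas, Wind. Among those, Natural gas has the highest generation (TWh) (≈ 400).

Natural gas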